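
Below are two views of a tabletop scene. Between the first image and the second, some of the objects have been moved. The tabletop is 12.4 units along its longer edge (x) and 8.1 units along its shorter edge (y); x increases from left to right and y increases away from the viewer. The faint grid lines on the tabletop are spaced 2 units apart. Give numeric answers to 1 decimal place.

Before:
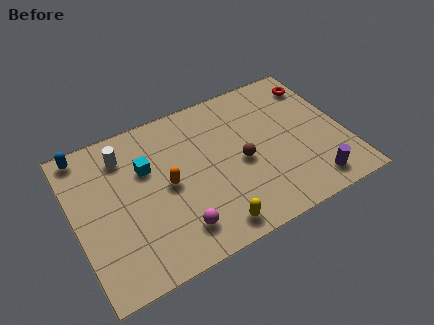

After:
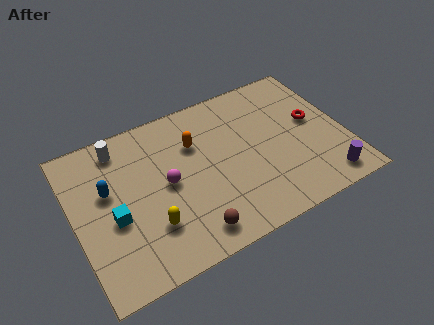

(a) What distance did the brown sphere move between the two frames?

3.7

From (7.6, 3.7) to (4.9, 1.2), the brown sphere covered √(2.7² + 2.5²) ≈ 3.7 units.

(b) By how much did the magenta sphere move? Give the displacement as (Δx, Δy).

(-0.1, 2.5)

The magenta sphere started near (4.3, 1.6) and ended near (4.2, 4.1).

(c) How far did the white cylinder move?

0.5

The white cylinder moved from about (2.5, 6.4) to (2.4, 6.9), a distance of √(0.1² + 0.5²) ≈ 0.5.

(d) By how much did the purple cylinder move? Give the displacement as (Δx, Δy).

(0.6, -0.1)

The purple cylinder started near (10.5, 1.2) and ended near (11.1, 1.1).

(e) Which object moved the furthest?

the brown sphere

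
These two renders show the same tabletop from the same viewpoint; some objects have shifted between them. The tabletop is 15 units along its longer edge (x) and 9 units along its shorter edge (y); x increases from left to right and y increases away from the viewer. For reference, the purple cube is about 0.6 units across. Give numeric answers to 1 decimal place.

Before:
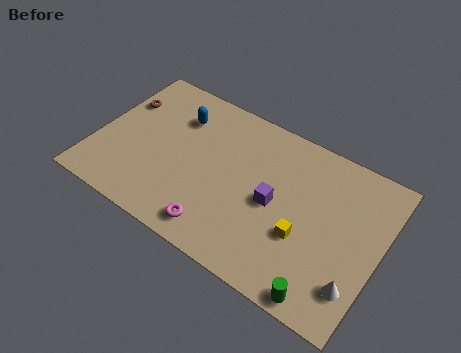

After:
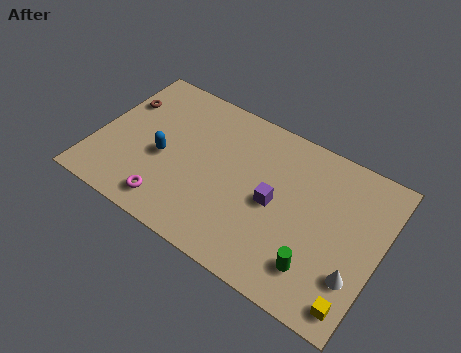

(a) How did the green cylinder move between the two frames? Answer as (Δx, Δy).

(-0.6, 1.2)

From the two frames, the green cylinder sits at roughly (12.7, 0.8) before and (12.1, 2.0) after.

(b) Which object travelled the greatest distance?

the yellow cube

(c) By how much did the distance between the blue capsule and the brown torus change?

+0.5

They were about 3.0 units apart before and 3.5 after — 0.5 units further apart.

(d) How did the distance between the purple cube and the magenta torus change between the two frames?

+2.0

They were about 3.9 units apart before and 5.9 after — 2.0 units further apart.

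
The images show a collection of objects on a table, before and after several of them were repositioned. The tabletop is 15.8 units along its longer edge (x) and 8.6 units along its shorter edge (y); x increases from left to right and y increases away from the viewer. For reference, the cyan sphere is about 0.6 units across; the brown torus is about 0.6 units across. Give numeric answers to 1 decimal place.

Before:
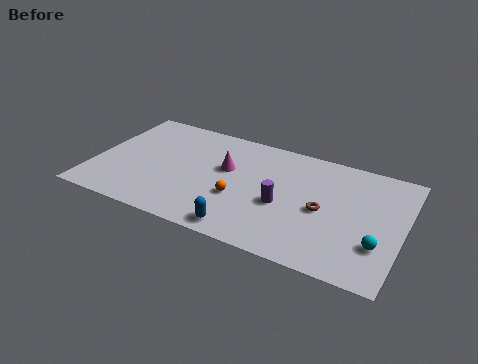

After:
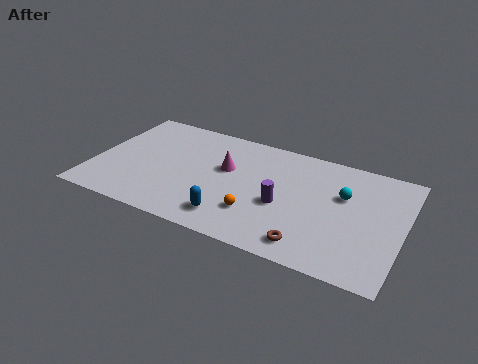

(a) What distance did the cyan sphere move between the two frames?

3.5

The cyan sphere moved from about (14.7, 2.6) to (12.7, 5.5), a distance of √(2.0² + 2.9²) ≈ 3.5.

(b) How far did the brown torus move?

2.7

The brown torus moved from about (11.8, 4.0) to (11.4, 1.3), a distance of √(0.4² + 2.7²) ≈ 2.7.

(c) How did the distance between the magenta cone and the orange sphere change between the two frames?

+1.2

The distance was about 2.2 in the first image and 3.4 in the second, so they moved 1.2 units further apart.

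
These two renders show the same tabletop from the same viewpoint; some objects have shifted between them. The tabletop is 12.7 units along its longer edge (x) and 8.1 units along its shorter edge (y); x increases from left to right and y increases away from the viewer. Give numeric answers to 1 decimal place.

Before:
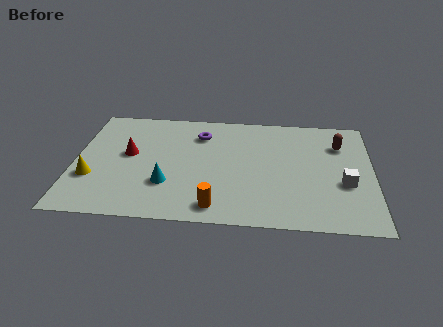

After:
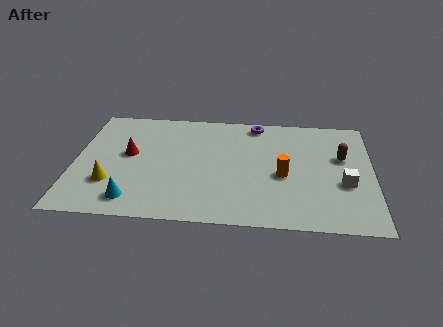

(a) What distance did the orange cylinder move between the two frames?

3.7

The orange cylinder was near (6.1, 1.1) before and (8.9, 3.5) after, so it travelled √(2.8² + 2.4²) ≈ 3.7 units.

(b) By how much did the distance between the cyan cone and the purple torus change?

+3.9

Before: roughly 3.9 units apart; after: 7.8. That's 3.9 units further apart.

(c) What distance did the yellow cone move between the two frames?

0.9

The yellow cone moved from about (0.8, 2.7) to (1.6, 2.4), a distance of √(0.8² + 0.3²) ≈ 0.9.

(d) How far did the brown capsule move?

0.9

From (11.3, 5.9) to (11.4, 5.0), the brown capsule covered √(0.1² + 0.9²) ≈ 0.9 units.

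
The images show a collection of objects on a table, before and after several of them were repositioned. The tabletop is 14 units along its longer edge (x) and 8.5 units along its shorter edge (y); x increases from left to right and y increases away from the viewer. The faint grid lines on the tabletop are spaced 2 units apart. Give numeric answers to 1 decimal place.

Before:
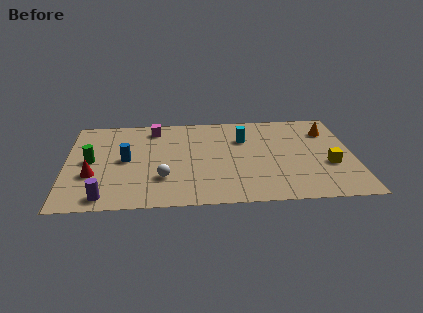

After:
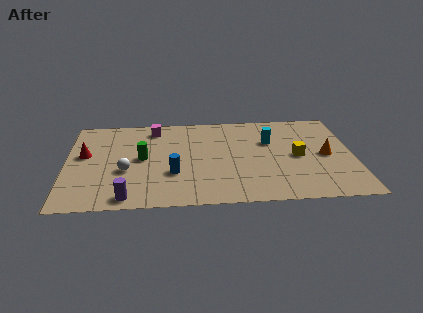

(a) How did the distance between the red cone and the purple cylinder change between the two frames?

+2.4

They were about 2.1 units apart before and 4.5 after — 2.4 units further apart.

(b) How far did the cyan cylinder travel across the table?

1.3

The cyan cylinder was near (8.7, 5.9) before and (10.0, 5.6) after, so it travelled √(1.3² + 0.3²) ≈ 1.3 units.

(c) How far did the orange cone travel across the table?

2.3

The orange cone moved from about (12.9, 6.4) to (12.7, 4.1), a distance of √(0.2² + 2.3²) ≈ 2.3.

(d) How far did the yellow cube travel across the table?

1.7

From (12.8, 3.2) to (11.3, 4.1), the yellow cube covered √(1.5² + 0.9²) ≈ 1.7 units.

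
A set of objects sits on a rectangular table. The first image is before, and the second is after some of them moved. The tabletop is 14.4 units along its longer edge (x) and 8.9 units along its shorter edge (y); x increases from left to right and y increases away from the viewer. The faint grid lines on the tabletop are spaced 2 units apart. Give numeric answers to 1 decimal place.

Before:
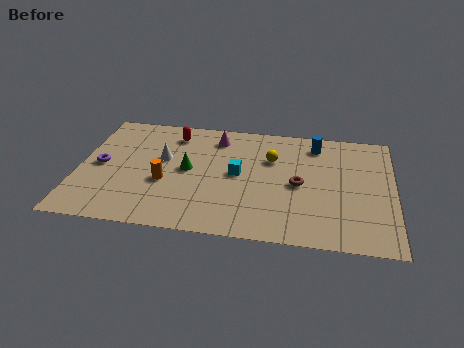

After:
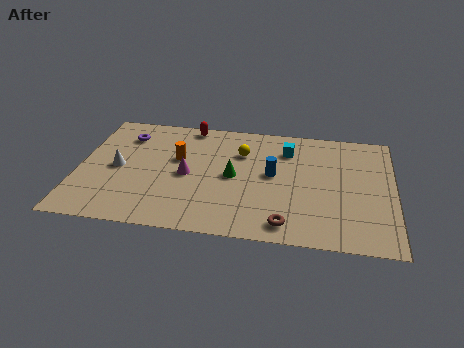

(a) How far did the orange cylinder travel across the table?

2.0

From (4.0, 3.5) to (4.5, 5.4), the orange cylinder covered √(0.5² + 1.9²) ≈ 2.0 units.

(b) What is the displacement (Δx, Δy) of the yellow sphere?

(-1.4, 0.3)

The yellow sphere was at about (8.8, 6.0) and moved to about (7.4, 6.3).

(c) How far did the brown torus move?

3.0

The brown torus was near (10.1, 4.2) before and (9.6, 1.2) after, so it travelled √(0.5² + 3.0²) ≈ 3.0 units.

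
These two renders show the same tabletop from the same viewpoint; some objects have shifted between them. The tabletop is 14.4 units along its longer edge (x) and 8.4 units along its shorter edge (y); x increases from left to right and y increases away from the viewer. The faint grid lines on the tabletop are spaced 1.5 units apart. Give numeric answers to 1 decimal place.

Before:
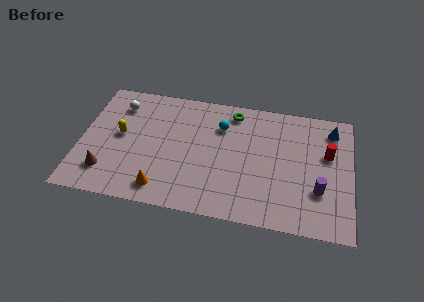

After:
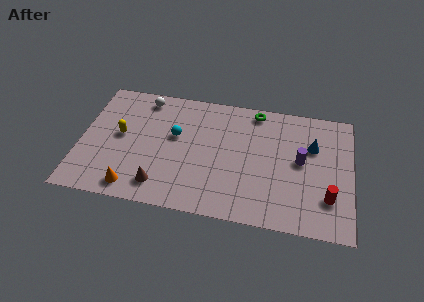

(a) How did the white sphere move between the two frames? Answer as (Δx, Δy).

(1.3, 0.7)

From the two frames, the white sphere sits at roughly (1.9, 6.6) before and (3.2, 7.3) after.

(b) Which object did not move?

the yellow capsule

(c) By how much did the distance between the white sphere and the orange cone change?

+0.3

The distance was about 5.9 in the first image and 6.2 in the second, so they moved 0.3 units further apart.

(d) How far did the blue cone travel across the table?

1.6

The blue cone moved from about (13.3, 6.9) to (12.3, 5.6), a distance of √(1.0² + 1.3²) ≈ 1.6.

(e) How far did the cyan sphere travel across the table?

2.6

From (7.4, 6.1) to (5.0, 5.0), the cyan sphere covered √(2.4² + 1.1²) ≈ 2.6 units.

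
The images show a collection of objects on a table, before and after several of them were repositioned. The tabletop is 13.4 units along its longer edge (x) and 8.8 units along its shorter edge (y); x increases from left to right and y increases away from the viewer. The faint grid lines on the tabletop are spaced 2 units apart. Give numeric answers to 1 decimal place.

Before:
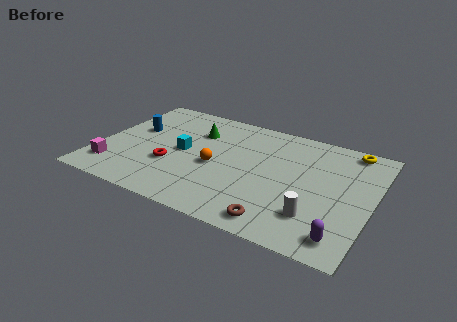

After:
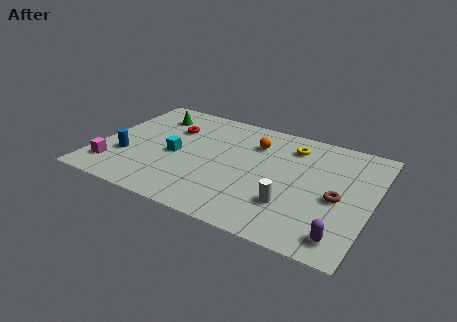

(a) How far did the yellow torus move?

2.9

From (12.0, 7.9) to (9.2, 7.0), the yellow torus covered √(2.8² + 0.9²) ≈ 2.9 units.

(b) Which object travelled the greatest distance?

the brown torus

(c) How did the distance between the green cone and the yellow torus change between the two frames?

-0.7

Before: roughly 7.7 units apart; after: 7.0. That's 0.7 units closer together.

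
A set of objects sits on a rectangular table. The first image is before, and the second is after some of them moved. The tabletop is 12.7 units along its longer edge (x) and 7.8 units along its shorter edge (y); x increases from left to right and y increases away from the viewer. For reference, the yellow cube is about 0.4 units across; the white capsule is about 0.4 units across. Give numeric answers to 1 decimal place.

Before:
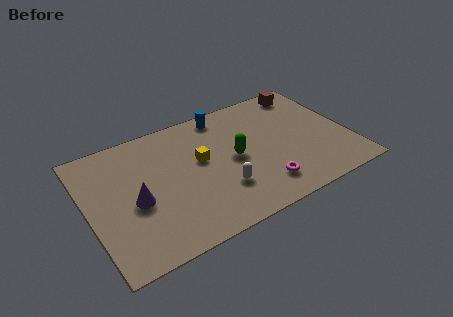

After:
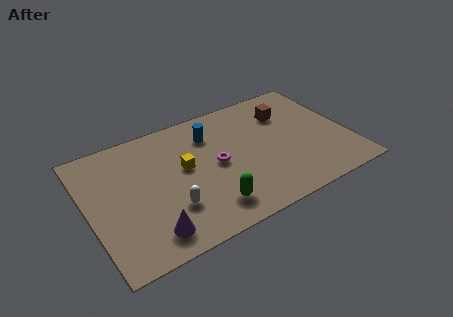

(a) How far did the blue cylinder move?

1.3

The blue cylinder was near (7.0, 6.9) before and (6.2, 5.9) after, so it travelled √(0.8² + 1.0²) ≈ 1.3 units.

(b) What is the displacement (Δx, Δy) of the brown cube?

(-1.2, -1.1)

The brown cube started near (11.2, 6.8) and ended near (10.0, 5.7).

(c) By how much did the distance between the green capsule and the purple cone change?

-2.0

The distance was about 4.9 in the first image and 2.9 in the second, so they moved 2.0 units closer together.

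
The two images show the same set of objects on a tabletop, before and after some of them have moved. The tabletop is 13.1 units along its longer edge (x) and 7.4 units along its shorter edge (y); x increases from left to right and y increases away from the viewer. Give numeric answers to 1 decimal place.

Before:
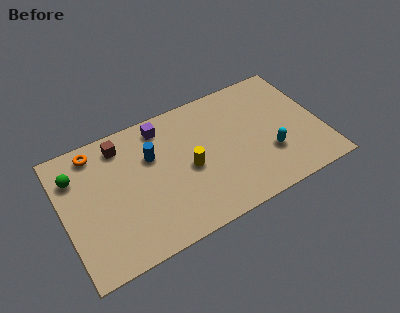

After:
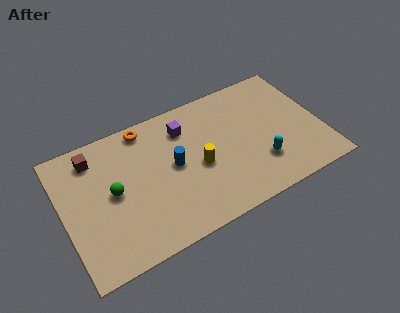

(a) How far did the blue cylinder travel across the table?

1.4

The blue cylinder was near (4.6, 4.9) before and (5.6, 3.9) after, so it travelled √(1.0² + 1.0²) ≈ 1.4 units.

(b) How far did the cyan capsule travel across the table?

0.6

From (10.3, 2.4) to (9.8, 2.1), the cyan capsule covered √(0.5² + 0.3²) ≈ 0.6 units.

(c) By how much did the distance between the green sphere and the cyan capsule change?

-2.5

Before: roughly 10.0 units apart; after: 7.5. That's 2.5 units closer together.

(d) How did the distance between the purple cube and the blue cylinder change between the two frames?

+0.4

The distance was about 1.6 in the first image and 2.0 in the second, so they moved 0.4 units further apart.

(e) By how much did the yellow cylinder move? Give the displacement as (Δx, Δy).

(0.5, -0.1)

From the two frames, the yellow cylinder sits at roughly (6.3, 3.4) before and (6.8, 3.3) after.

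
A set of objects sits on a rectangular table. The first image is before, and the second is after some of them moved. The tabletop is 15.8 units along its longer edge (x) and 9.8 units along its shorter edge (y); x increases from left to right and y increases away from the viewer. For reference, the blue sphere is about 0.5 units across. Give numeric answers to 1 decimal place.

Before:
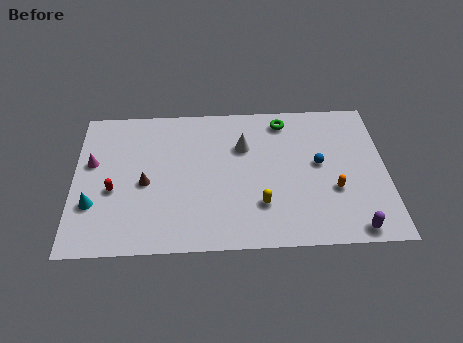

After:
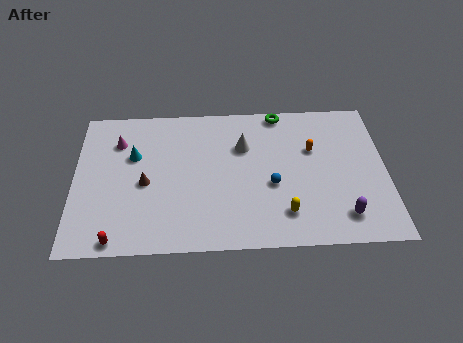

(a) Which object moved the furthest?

the cyan cone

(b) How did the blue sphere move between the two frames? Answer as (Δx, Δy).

(-2.4, -1.3)

From the two frames, the blue sphere sits at roughly (12.4, 5.3) before and (10.0, 4.0) after.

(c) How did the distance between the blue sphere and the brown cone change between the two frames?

-2.4

The distance was about 8.8 in the first image and 6.4 in the second, so they moved 2.4 units closer together.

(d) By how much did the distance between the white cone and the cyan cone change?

-2.8

Before: roughly 8.4 units apart; after: 5.6. That's 2.8 units closer together.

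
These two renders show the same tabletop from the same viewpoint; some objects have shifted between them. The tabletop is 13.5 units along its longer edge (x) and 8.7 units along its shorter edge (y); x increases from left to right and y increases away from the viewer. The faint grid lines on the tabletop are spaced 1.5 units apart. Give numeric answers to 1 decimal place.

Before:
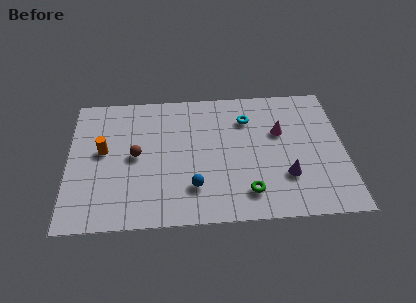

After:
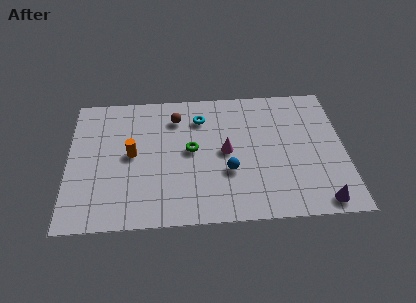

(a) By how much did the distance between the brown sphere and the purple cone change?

+1.6

Before: roughly 7.5 units apart; after: 9.1. That's 1.6 units further apart.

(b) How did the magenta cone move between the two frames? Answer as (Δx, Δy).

(-2.7, -1.1)

From the two frames, the magenta cone sits at roughly (10.4, 5.5) before and (7.7, 4.4) after.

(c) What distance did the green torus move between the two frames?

4.0

The green torus moved from about (8.7, 1.7) to (6.0, 4.6), a distance of √(2.7² + 2.9²) ≈ 4.0.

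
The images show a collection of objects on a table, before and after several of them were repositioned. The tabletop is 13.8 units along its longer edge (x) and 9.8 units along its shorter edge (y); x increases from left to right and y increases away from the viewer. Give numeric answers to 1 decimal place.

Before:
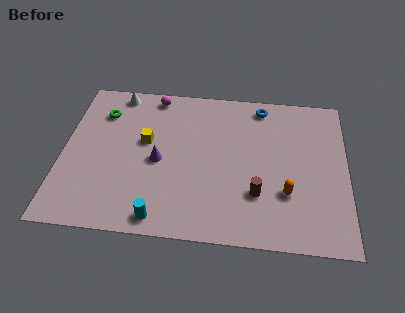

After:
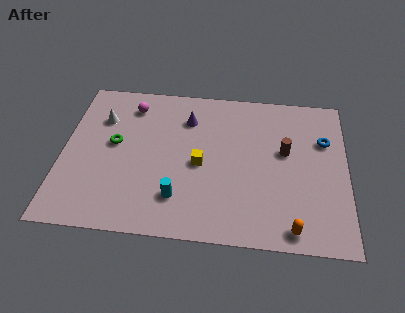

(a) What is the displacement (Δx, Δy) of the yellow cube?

(2.7, -1.2)

From the two frames, the yellow cube sits at roughly (4.0, 5.7) before and (6.7, 4.5) after.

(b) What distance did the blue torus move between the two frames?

3.7

From (9.6, 8.6) to (12.7, 6.6), the blue torus covered √(3.1² + 2.0²) ≈ 3.7 units.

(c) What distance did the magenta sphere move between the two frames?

1.4

The magenta sphere was near (4.3, 8.8) before and (3.2, 8.0) after, so it travelled √(1.1² + 0.8²) ≈ 1.4 units.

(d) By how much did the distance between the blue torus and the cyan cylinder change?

-0.7

Before: roughly 8.9 units apart; after: 8.2. That's 0.7 units closer together.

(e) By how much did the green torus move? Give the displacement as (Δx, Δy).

(0.7, -2.0)

The green torus was at about (1.8, 7.4) and moved to about (2.5, 5.4).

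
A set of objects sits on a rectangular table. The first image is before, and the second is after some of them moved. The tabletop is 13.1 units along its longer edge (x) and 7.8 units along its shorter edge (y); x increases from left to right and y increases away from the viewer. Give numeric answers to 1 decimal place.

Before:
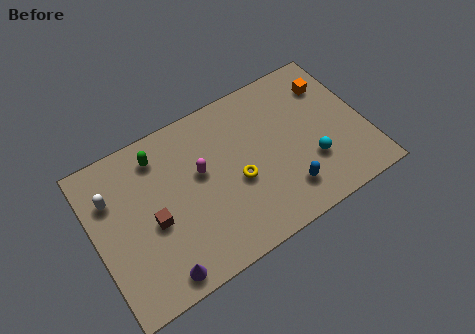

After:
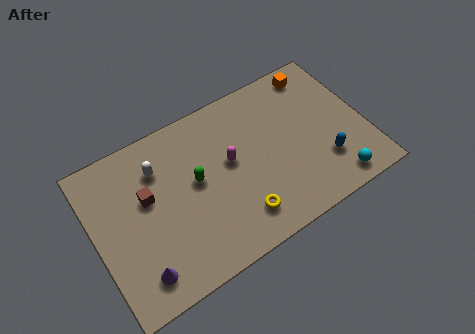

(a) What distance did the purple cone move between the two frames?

1.0

The purple cone moved from about (2.6, 0.9) to (1.7, 1.4), a distance of √(0.9² + 0.5²) ≈ 1.0.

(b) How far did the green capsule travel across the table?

2.6

The green capsule moved from about (3.4, 6.4) to (4.9, 4.3), a distance of √(1.5² + 2.1²) ≈ 2.6.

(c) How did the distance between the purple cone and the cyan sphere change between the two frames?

+1.6

They were about 7.9 units apart before and 9.5 after — 1.6 units further apart.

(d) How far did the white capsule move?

2.3

The white capsule was near (1.0, 5.5) before and (3.3, 5.8) after, so it travelled √(2.3² + 0.3²) ≈ 2.3 units.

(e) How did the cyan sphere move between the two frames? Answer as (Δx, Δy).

(0.9, -1.5)

The cyan sphere started near (10.3, 2.5) and ended near (11.2, 1.0).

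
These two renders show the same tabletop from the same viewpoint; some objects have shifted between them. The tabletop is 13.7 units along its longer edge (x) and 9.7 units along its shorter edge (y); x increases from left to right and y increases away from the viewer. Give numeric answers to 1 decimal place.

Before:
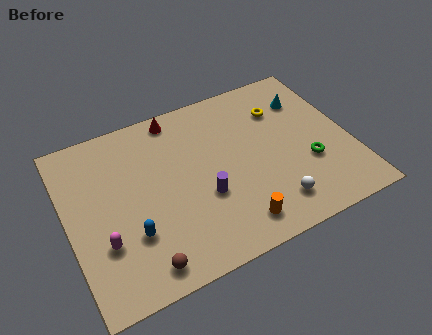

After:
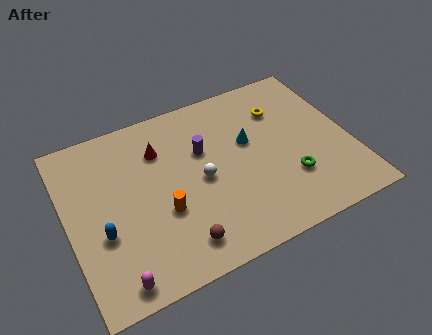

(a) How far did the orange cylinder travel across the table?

3.8

The orange cylinder was near (7.6, 1.5) before and (4.4, 3.6) after, so it travelled √(3.2² + 2.1²) ≈ 3.8 units.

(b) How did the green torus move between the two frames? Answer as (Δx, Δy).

(-1.0, -0.5)

The green torus was at about (11.5, 3.4) and moved to about (10.5, 2.9).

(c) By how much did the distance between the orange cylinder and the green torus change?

+1.8

Before: roughly 4.3 units apart; after: 6.1. That's 1.8 units further apart.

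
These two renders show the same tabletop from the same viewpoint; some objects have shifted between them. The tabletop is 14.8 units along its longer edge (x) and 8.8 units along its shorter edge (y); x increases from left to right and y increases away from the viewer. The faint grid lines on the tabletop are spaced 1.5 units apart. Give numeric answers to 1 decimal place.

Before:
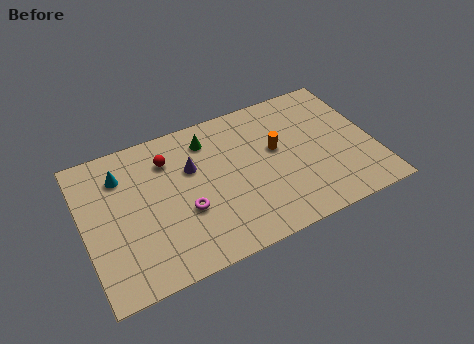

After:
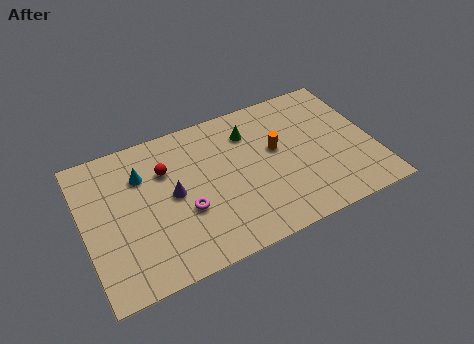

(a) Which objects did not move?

the magenta torus and the orange cylinder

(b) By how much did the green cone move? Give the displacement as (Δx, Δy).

(2.1, -0.4)

The green cone was at about (6.6, 7.1) and moved to about (8.7, 6.7).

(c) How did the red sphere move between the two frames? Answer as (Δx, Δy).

(-0.2, -0.6)

The red sphere was at about (4.5, 6.7) and moved to about (4.3, 6.1).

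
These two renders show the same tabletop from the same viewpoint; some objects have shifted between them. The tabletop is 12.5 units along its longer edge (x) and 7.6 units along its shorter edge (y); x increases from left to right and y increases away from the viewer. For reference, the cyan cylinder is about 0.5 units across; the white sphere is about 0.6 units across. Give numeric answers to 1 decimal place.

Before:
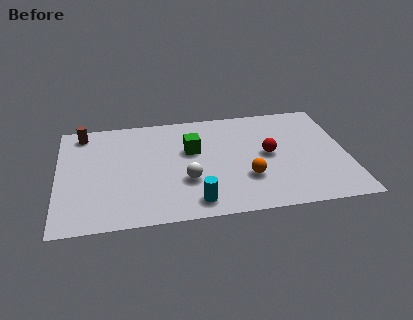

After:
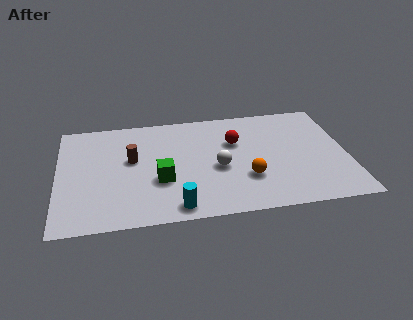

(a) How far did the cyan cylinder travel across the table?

0.8

The cyan cylinder moved from about (5.8, 1.1) to (5.0, 0.9), a distance of √(0.8² + 0.2²) ≈ 0.8.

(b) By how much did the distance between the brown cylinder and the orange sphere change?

-2.9

The distance was about 8.2 in the first image and 5.3 in the second, so they moved 2.9 units closer together.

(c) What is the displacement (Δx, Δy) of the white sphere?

(1.4, 0.7)

The white sphere was at about (5.5, 2.6) and moved to about (6.9, 3.3).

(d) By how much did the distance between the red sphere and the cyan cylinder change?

+0.6

Before: roughly 4.3 units apart; after: 4.9. That's 0.6 units further apart.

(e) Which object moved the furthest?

the brown cylinder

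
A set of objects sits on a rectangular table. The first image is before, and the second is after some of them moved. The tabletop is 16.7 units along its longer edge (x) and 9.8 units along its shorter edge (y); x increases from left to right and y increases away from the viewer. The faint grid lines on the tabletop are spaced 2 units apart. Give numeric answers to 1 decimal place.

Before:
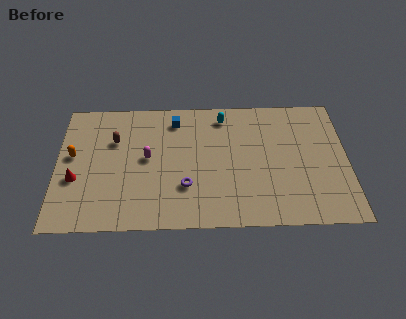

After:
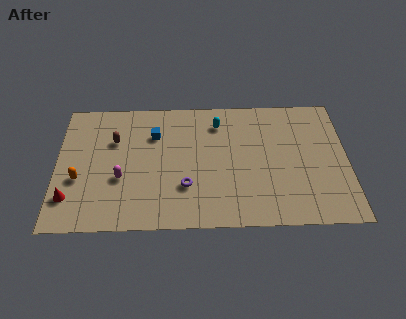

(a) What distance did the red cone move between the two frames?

1.4

From (1.1, 3.7) to (0.8, 2.3), the red cone covered √(0.3² + 1.4²) ≈ 1.4 units.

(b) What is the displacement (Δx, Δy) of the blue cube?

(-1.2, -1.1)

The blue cube started near (6.8, 8.1) and ended near (5.6, 7.0).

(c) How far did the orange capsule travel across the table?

1.8

The orange capsule was near (0.9, 5.5) before and (1.3, 3.7) after, so it travelled √(0.4² + 1.8²) ≈ 1.8 units.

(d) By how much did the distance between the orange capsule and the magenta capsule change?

-1.9

Before: roughly 4.3 units apart; after: 2.4. That's 1.9 units closer together.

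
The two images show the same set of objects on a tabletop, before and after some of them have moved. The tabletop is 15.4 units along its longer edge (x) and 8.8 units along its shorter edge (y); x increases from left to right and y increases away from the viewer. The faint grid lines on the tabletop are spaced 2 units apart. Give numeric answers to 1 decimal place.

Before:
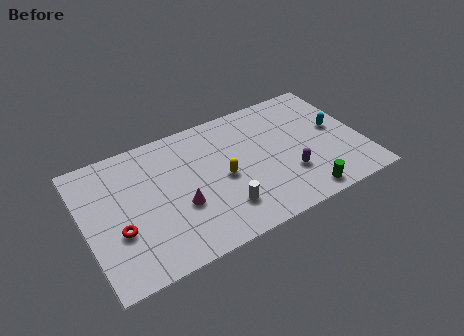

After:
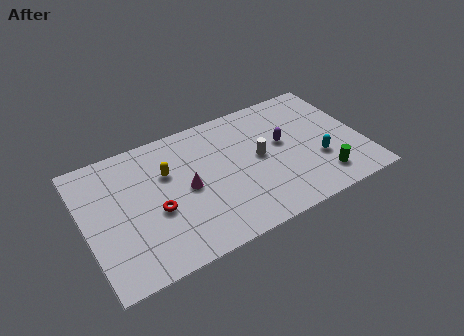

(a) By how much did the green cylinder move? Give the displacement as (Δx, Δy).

(1.2, 0.7)

From the two frames, the green cylinder sits at roughly (11.6, 1.0) before and (12.8, 1.7) after.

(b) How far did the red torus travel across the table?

2.1

The red torus moved from about (1.7, 3.2) to (3.8, 3.6), a distance of √(2.1² + 0.4²) ≈ 2.1.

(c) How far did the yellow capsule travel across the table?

3.4

The yellow capsule moved from about (7.6, 4.1) to (4.7, 5.8), a distance of √(2.9² + 1.7²) ≈ 3.4.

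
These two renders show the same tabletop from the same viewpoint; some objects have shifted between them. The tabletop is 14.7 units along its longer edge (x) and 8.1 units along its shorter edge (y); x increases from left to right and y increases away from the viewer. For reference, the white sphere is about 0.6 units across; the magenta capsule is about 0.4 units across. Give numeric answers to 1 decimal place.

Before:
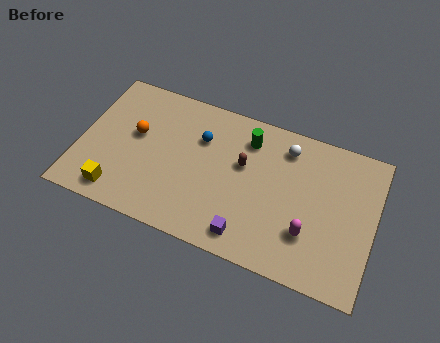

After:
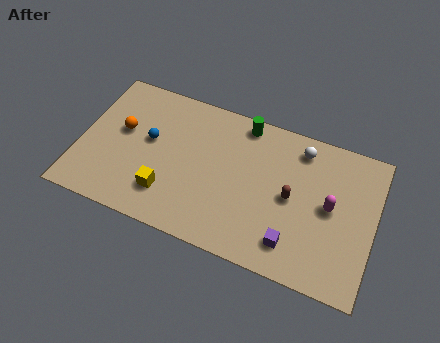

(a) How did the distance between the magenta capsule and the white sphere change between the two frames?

-1.4

They were about 4.5 units apart before and 3.1 after — 1.4 units closer together.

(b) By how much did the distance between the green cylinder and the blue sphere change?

+2.8

Before: roughly 2.4 units apart; after: 5.2. That's 2.8 units further apart.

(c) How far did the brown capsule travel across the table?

2.7

The brown capsule was near (8.1, 4.9) before and (10.6, 4.0) after, so it travelled √(2.5² + 0.9²) ≈ 2.7 units.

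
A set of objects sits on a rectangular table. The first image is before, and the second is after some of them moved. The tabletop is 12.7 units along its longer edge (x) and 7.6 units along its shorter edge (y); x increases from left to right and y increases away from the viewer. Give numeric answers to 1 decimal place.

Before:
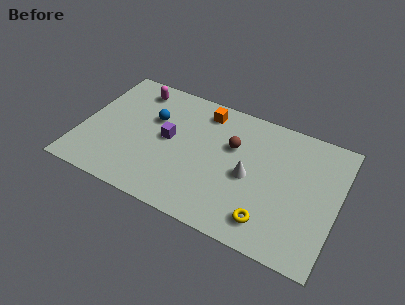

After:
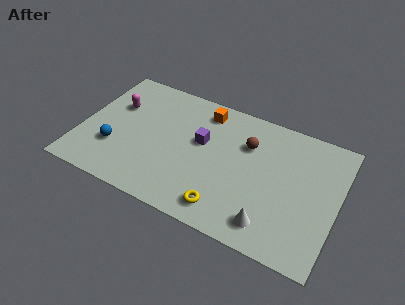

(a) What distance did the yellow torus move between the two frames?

2.1

The yellow torus moved from about (9.6, 1.4) to (7.5, 1.2), a distance of √(2.1² + 0.2²) ≈ 2.1.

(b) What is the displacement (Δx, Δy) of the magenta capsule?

(-0.8, -1.4)

From the two frames, the magenta capsule sits at roughly (2.3, 6.4) before and (1.5, 5.0) after.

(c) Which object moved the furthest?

the blue sphere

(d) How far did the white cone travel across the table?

2.6

From (8.4, 3.5) to (9.7, 1.3), the white cone covered √(1.3² + 2.2²) ≈ 2.6 units.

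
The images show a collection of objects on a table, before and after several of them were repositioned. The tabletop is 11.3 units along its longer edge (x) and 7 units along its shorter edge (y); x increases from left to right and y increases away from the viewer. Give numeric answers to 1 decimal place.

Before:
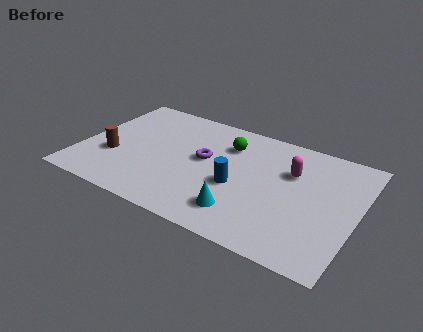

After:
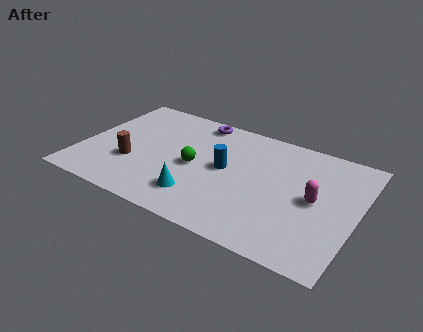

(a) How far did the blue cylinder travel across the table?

1.0

The blue cylinder was near (6.5, 2.9) before and (5.9, 3.7) after, so it travelled √(0.6² + 0.8²) ≈ 1.0 units.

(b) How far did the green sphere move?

2.2

From (5.8, 5.2) to (4.7, 3.3), the green sphere covered √(1.1² + 1.9²) ≈ 2.2 units.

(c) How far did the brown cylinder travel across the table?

0.8

The brown cylinder moved from about (1.4, 2.5) to (2.2, 2.4), a distance of √(0.8² + 0.1²) ≈ 0.8.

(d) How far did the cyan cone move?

1.8

The cyan cone moved from about (6.9, 1.5) to (5.1, 1.6), a distance of √(1.8² + 0.1²) ≈ 1.8.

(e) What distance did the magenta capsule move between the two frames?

1.6

The magenta capsule was near (8.5, 4.7) before and (9.6, 3.5) after, so it travelled √(1.1² + 1.2²) ≈ 1.6 units.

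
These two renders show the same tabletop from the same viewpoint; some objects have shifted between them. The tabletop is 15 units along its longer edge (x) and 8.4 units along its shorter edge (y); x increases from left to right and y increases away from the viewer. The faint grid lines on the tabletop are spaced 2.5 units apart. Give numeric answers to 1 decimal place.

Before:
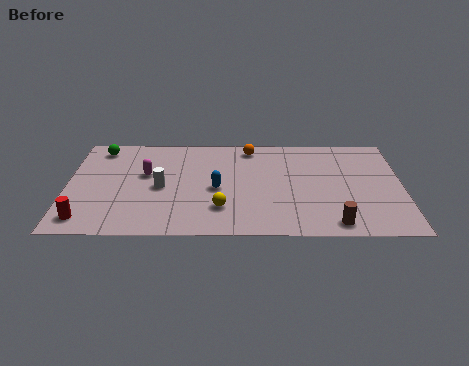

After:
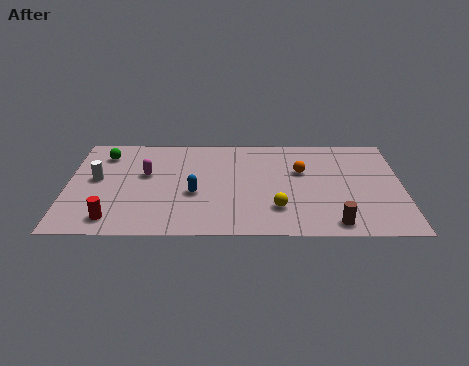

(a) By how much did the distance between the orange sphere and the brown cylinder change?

-2.8

The distance was about 7.3 in the first image and 4.5 in the second, so they moved 2.8 units closer together.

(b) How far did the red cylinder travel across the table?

1.2

From (0.9, 1.3) to (2.1, 1.3), the red cylinder covered √(1.2² + 0.0²) ≈ 1.2 units.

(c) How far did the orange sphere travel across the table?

3.0

The orange sphere was near (8.2, 7.3) before and (10.5, 5.3) after, so it travelled √(2.3² + 2.0²) ≈ 3.0 units.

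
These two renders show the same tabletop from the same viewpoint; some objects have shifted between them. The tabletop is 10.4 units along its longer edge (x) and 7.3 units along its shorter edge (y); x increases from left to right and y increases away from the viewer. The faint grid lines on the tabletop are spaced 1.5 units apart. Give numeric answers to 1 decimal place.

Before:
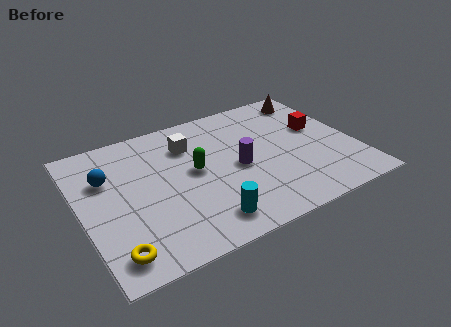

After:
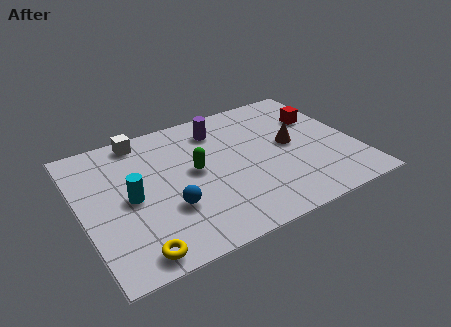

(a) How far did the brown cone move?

2.7

The brown cone was near (9.3, 6.2) before and (8.0, 3.8) after, so it travelled √(1.3² + 2.4²) ≈ 2.7 units.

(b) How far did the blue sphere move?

3.2

The blue sphere was near (1.1, 4.9) before and (3.1, 2.4) after, so it travelled √(2.0² + 2.5²) ≈ 3.2 units.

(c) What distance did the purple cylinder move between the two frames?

2.4

The purple cylinder was near (5.9, 3.4) before and (5.5, 5.8) after, so it travelled √(0.4² + 2.4²) ≈ 2.4 units.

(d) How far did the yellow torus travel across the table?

0.8

From (0.9, 1.1) to (1.6, 0.8), the yellow torus covered √(0.7² + 0.3²) ≈ 0.8 units.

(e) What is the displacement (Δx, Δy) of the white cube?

(-1.7, 1.1)

From the two frames, the white cube sits at roughly (4.3, 5.4) before and (2.6, 6.5) after.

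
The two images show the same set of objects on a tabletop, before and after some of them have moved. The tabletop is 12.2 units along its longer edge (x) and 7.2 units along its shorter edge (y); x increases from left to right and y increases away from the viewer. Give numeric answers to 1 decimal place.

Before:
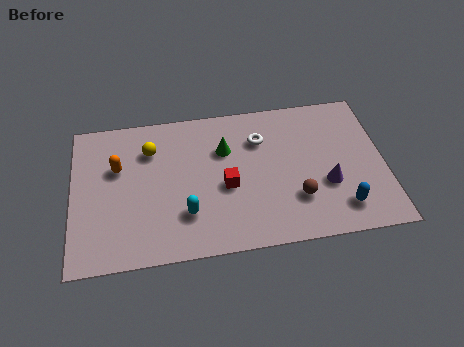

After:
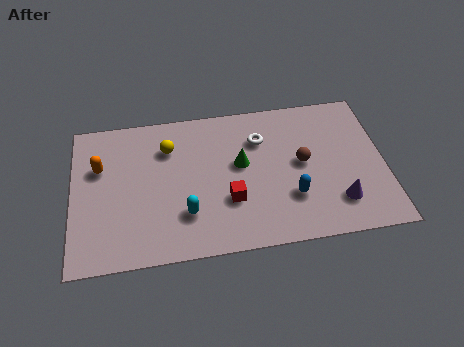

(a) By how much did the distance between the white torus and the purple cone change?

+0.9

They were about 3.6 units apart before and 4.5 after — 0.9 units further apart.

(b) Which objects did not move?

the white torus and the cyan capsule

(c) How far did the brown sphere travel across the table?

1.7

From (8.7, 2.1) to (9.0, 3.8), the brown sphere covered √(0.3² + 1.7²) ≈ 1.7 units.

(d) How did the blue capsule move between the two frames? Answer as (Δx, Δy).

(-1.9, 0.8)

The blue capsule started near (10.4, 1.4) and ended near (8.5, 2.2).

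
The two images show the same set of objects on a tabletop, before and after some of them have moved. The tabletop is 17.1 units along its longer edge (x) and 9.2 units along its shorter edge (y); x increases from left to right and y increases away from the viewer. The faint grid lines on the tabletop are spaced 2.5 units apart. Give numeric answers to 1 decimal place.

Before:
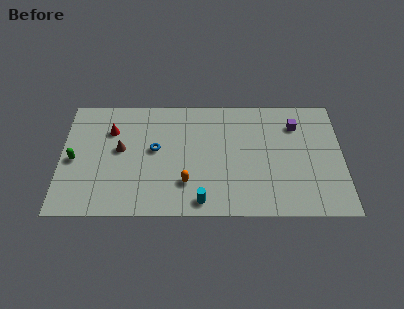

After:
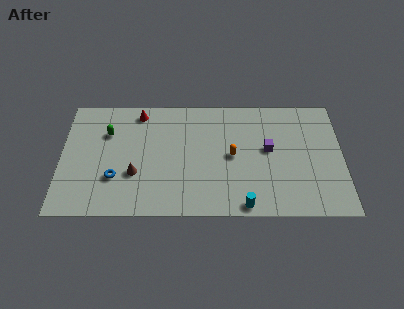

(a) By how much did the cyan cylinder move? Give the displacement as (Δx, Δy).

(2.6, -0.3)

The cyan cylinder was at about (8.5, 1.1) and moved to about (11.1, 0.8).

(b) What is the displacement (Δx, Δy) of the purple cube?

(-1.7, -1.9)

The purple cube was at about (14.3, 7.0) and moved to about (12.6, 5.1).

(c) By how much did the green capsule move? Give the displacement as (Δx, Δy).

(2.0, 2.1)

The green capsule started near (0.8, 4.3) and ended near (2.8, 6.4).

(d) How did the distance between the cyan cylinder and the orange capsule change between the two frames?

+2.2

They were about 1.7 units apart before and 3.9 after — 2.2 units further apart.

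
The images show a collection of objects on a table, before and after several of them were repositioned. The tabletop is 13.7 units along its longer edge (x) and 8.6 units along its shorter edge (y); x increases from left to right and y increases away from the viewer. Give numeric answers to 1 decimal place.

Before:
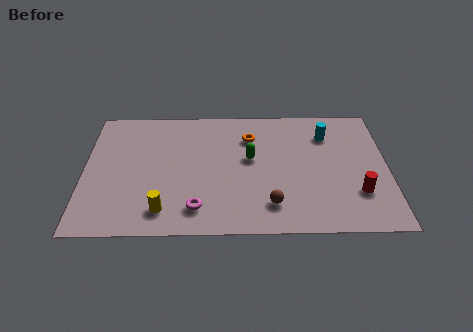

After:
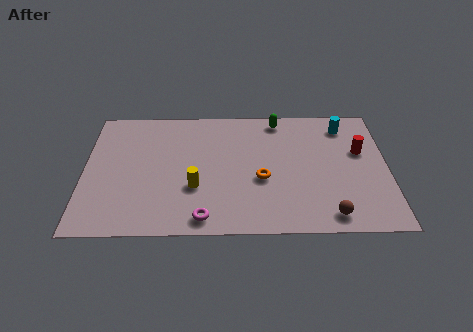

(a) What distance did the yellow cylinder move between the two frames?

2.1

The yellow cylinder was near (3.6, 1.5) before and (5.0, 3.0) after, so it travelled √(1.4² + 1.5²) ≈ 2.1 units.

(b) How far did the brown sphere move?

2.7

The brown sphere was near (8.4, 1.8) before and (11.0, 1.1) after, so it travelled √(2.6² + 0.7²) ≈ 2.7 units.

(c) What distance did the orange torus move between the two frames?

2.9

The orange torus moved from about (7.5, 6.4) to (8.0, 3.5), a distance of √(0.5² + 2.9²) ≈ 2.9.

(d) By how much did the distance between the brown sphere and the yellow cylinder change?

+1.5

Before: roughly 4.8 units apart; after: 6.3. That's 1.5 units further apart.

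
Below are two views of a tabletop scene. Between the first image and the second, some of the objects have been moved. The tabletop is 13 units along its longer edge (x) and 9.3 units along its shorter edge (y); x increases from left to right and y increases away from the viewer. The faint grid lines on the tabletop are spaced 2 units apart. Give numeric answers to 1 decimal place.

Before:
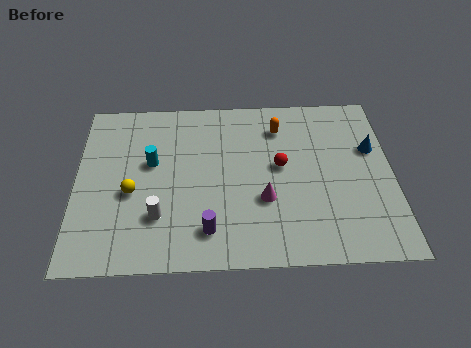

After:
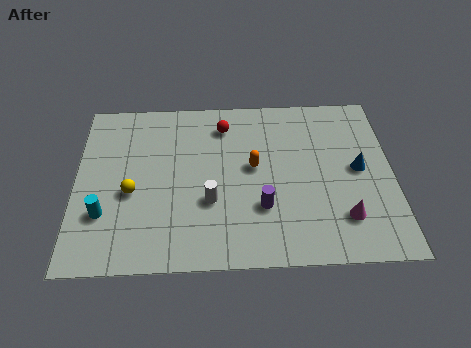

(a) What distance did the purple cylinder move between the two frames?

2.5

The purple cylinder was near (5.4, 1.8) before and (7.6, 2.9) after, so it travelled √(2.2² + 1.1²) ≈ 2.5 units.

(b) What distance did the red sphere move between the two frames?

3.3

The red sphere was near (8.4, 5.1) before and (6.1, 7.5) after, so it travelled √(2.3² + 2.4²) ≈ 3.3 units.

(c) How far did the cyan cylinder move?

3.3

The cyan cylinder was near (3.1, 5.5) before and (1.2, 2.8) after, so it travelled √(1.9² + 2.7²) ≈ 3.3 units.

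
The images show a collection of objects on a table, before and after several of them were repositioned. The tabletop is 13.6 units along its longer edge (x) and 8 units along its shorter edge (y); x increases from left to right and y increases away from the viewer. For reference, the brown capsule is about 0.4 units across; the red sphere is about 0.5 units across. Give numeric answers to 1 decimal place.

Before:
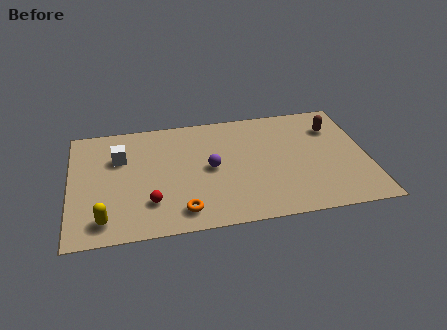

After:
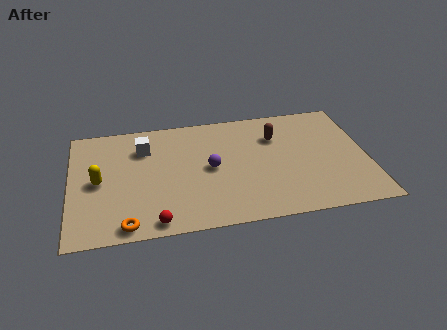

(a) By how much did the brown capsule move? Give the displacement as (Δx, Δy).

(-2.7, -0.2)

From the two frames, the brown capsule sits at roughly (12.2, 5.9) before and (9.5, 5.7) after.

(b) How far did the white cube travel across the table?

1.2

The white cube moved from about (2.3, 5.4) to (3.4, 5.9), a distance of √(1.1² + 0.5²) ≈ 1.2.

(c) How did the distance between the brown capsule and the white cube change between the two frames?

-3.8

They were about 9.9 units apart before and 6.1 after — 3.8 units closer together.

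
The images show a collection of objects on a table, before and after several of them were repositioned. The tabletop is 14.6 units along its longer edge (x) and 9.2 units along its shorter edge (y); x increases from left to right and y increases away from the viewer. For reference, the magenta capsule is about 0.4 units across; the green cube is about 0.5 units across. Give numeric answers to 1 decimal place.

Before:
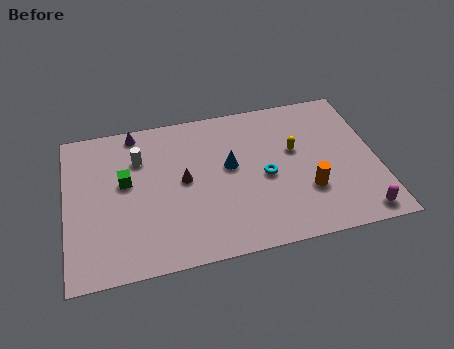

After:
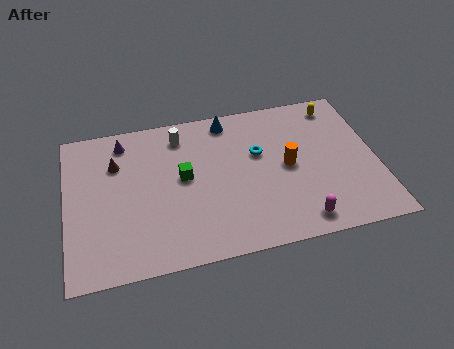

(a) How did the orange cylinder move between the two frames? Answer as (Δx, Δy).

(-0.8, 1.7)

The orange cylinder was at about (11.2, 2.9) and moved to about (10.4, 4.6).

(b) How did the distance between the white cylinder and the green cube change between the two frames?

+1.1

Before: roughly 1.5 units apart; after: 2.6. That's 1.1 units further apart.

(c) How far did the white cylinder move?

2.2

The white cylinder moved from about (3.5, 6.6) to (5.5, 7.6), a distance of √(2.0² + 1.0²) ≈ 2.2.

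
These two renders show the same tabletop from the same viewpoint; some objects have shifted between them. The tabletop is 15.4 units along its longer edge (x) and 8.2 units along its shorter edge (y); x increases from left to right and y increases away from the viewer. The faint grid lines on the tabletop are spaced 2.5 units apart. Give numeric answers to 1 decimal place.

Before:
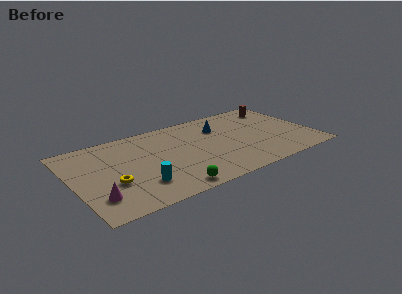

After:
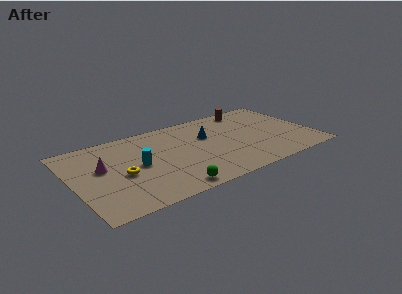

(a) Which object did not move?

the green sphere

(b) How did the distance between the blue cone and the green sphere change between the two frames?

-1.0

Before: roughly 6.4 units apart; after: 5.4. That's 1.0 units closer together.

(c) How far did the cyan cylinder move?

2.0

From (3.9, 2.1) to (4.1, 4.1), the cyan cylinder covered √(0.2² + 2.0²) ≈ 2.0 units.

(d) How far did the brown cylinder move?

2.0

The brown cylinder moved from about (13.8, 6.7) to (11.9, 7.2), a distance of √(1.9² + 0.5²) ≈ 2.0.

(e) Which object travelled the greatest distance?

the magenta cone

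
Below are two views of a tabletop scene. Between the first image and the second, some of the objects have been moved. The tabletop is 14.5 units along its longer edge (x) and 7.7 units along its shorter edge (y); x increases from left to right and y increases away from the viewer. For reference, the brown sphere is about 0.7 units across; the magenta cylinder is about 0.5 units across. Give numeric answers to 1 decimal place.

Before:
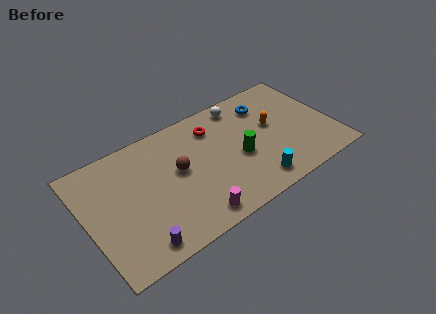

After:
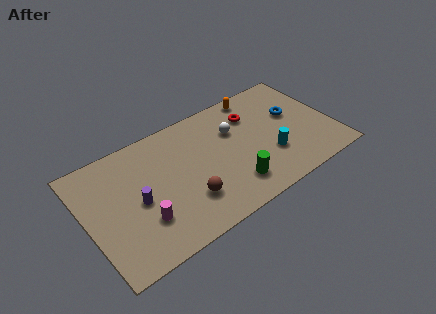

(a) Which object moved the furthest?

the magenta cylinder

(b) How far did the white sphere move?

1.7

The white sphere was near (9.6, 6.7) before and (8.9, 5.2) after, so it travelled √(0.7² + 1.5²) ≈ 1.7 units.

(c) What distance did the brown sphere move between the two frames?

2.1

From (5.4, 4.3) to (5.6, 2.2), the brown sphere covered √(0.2² + 2.1²) ≈ 2.1 units.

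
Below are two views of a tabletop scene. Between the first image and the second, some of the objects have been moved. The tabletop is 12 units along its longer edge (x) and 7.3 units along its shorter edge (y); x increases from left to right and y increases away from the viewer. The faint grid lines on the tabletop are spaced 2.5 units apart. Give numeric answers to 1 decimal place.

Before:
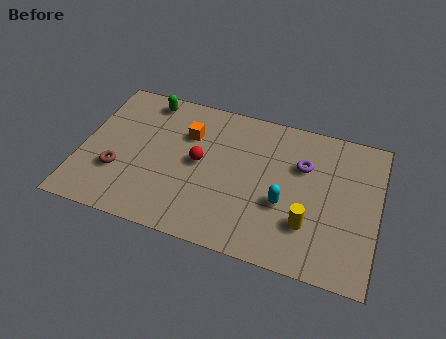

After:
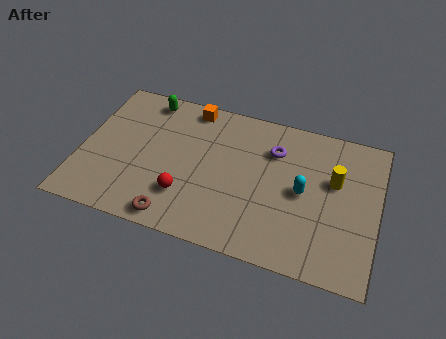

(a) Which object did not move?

the green capsule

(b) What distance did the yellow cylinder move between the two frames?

2.6

The yellow cylinder was near (9.3, 2.1) before and (10.2, 4.5) after, so it travelled √(0.9² + 2.4²) ≈ 2.6 units.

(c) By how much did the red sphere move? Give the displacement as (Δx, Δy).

(-0.4, -1.8)

The red sphere started near (4.8, 3.8) and ended near (4.4, 2.0).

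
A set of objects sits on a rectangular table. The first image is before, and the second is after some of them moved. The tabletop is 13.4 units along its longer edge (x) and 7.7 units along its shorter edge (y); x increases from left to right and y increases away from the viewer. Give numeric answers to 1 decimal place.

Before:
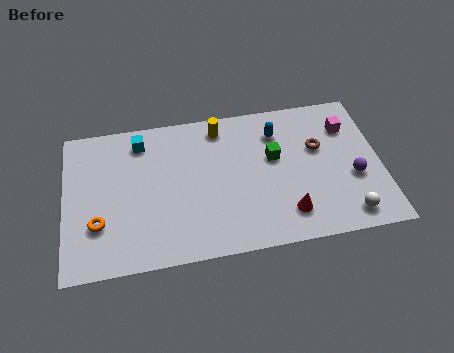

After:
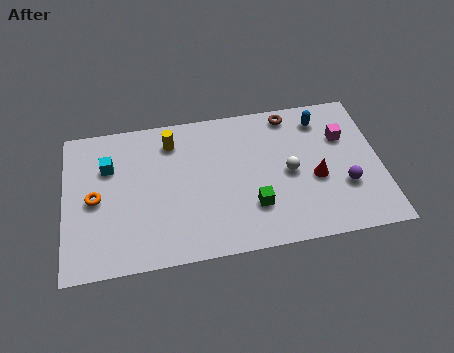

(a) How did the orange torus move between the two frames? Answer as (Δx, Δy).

(-0.1, 1.3)

From the two frames, the orange torus sits at roughly (1.4, 2.4) before and (1.3, 3.7) after.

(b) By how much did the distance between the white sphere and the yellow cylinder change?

-2.0

They were about 7.5 units apart before and 5.5 after — 2.0 units closer together.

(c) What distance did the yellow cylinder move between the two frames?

2.1

The yellow cylinder moved from about (6.7, 6.6) to (4.6, 6.2), a distance of √(2.1² + 0.4²) ≈ 2.1.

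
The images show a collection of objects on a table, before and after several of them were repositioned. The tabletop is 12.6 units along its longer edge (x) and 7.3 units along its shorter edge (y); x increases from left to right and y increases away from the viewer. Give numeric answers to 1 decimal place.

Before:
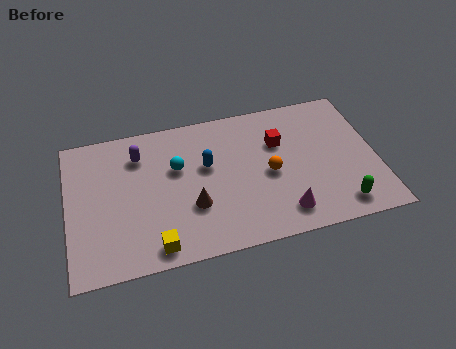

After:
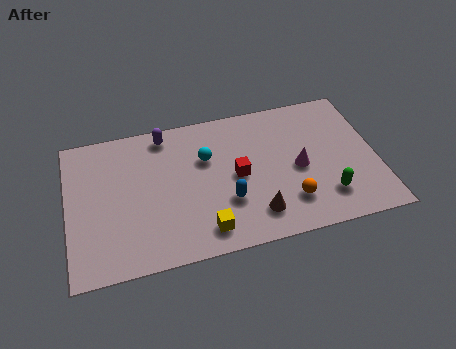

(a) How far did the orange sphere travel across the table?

1.7

The orange sphere moved from about (8.2, 3.4) to (8.9, 1.8), a distance of √(0.7² + 1.6²) ≈ 1.7.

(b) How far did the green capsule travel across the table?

0.8

From (10.9, 1.1) to (10.4, 1.7), the green capsule covered √(0.5² + 0.6²) ≈ 0.8 units.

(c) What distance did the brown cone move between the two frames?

2.7

The brown cone was near (5.0, 2.5) before and (7.5, 1.5) after, so it travelled √(2.5² + 1.0²) ≈ 2.7 units.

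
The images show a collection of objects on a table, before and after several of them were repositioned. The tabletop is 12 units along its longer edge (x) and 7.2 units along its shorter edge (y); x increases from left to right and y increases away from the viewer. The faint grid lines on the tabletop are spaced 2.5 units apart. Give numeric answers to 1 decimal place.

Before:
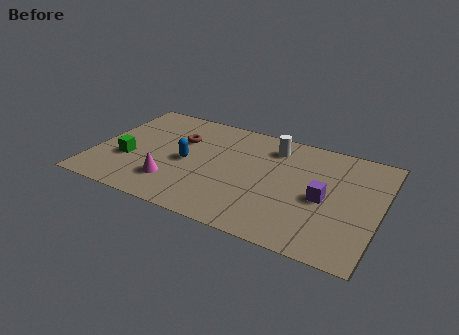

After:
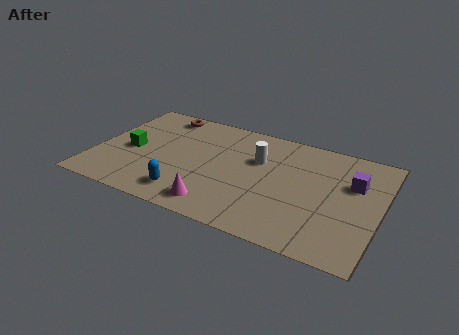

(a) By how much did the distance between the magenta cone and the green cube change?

+2.4

The distance was about 2.2 in the first image and 4.6 in the second, so they moved 2.4 units further apart.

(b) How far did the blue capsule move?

2.1

From (3.9, 3.4) to (4.2, 1.3), the blue capsule covered √(0.3² + 2.1²) ≈ 2.1 units.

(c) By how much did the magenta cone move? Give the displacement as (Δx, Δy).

(2.0, -0.7)

The magenta cone was at about (3.5, 1.8) and moved to about (5.5, 1.1).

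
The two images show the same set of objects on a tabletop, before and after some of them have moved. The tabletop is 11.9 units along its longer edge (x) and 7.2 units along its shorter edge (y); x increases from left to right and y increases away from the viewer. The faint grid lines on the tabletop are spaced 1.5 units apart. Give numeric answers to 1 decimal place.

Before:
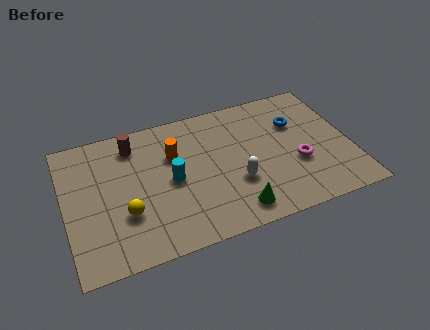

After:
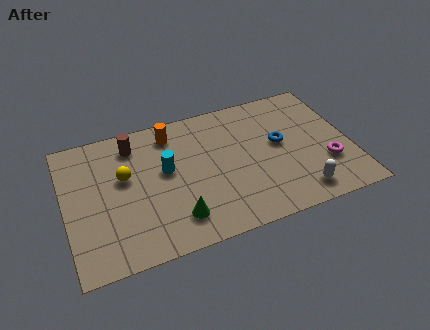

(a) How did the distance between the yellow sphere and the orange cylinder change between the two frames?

-0.6

Before: roughly 3.3 units apart; after: 2.7. That's 0.6 units closer together.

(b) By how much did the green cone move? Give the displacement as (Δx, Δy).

(-2.4, 0.4)

The green cone started near (6.8, 1.1) and ended near (4.4, 1.5).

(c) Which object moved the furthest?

the white capsule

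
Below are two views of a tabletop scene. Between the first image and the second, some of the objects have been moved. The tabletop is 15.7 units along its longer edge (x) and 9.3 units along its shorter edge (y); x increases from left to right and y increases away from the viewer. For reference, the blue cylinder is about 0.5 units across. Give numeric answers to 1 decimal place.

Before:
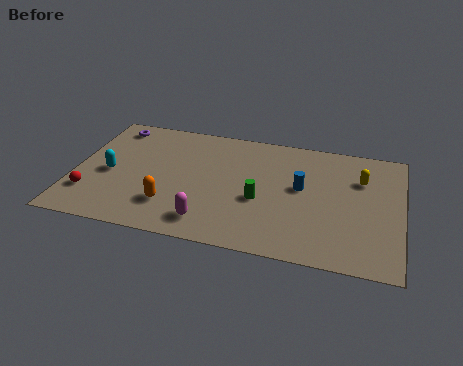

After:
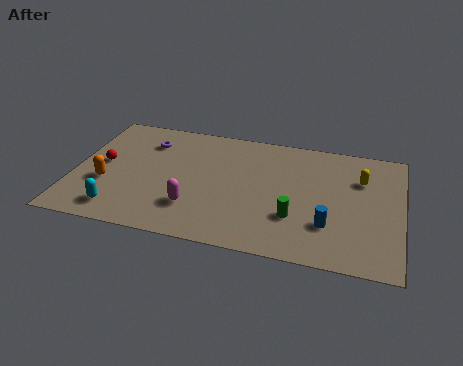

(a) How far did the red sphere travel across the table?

2.5

The red sphere was near (0.9, 2.4) before and (1.3, 4.9) after, so it travelled √(0.4² + 2.5²) ≈ 2.5 units.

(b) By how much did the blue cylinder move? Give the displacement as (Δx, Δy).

(1.4, -2.5)

From the two frames, the blue cylinder sits at roughly (10.9, 5.2) before and (12.3, 2.7) after.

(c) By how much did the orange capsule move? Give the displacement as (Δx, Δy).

(-3.2, 1.0)

The orange capsule was at about (4.8, 2.4) and moved to about (1.6, 3.4).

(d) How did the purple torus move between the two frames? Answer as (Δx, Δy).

(1.8, -0.9)

The purple torus started near (1.5, 8.0) and ended near (3.3, 7.1).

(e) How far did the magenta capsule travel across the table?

1.2

From (6.7, 1.6) to (5.9, 2.5), the magenta capsule covered √(0.8² + 0.9²) ≈ 1.2 units.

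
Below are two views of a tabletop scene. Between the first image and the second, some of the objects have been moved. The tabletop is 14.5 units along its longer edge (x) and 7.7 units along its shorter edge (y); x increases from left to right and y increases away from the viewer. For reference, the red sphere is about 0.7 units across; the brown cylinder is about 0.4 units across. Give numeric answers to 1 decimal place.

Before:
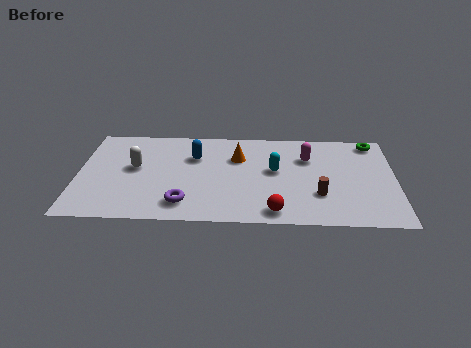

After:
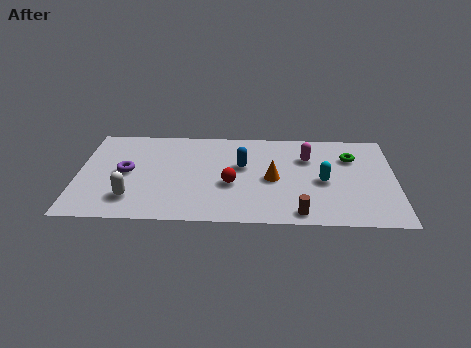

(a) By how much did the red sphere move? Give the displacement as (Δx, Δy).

(-2.0, 2.1)

The red sphere started near (9.0, 1.0) and ended near (7.0, 3.1).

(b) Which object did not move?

the magenta capsule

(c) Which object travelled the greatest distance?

the purple torus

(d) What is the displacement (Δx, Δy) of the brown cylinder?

(-0.9, -1.5)

The brown cylinder was at about (11.0, 2.4) and moved to about (10.1, 0.9).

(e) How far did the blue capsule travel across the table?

2.3

The blue capsule moved from about (5.3, 5.3) to (7.5, 4.6), a distance of √(2.2² + 0.7²) ≈ 2.3.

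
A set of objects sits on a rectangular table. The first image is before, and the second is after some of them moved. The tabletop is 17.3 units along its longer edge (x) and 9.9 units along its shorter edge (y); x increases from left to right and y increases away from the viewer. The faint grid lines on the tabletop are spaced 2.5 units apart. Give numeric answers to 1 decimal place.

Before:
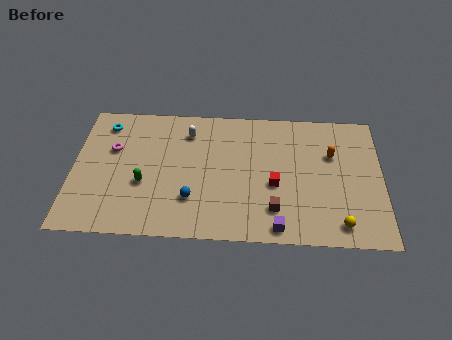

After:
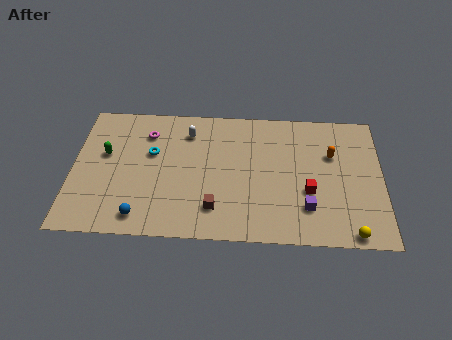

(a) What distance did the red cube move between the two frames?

1.9

The red cube moved from about (11.3, 4.1) to (13.2, 3.7), a distance of √(1.9² + 0.4²) ≈ 1.9.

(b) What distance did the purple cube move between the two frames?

2.2

The purple cube moved from about (11.5, 1.0) to (13.1, 2.5), a distance of √(1.6² + 1.5²) ≈ 2.2.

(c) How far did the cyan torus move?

3.4

The cyan torus was near (1.7, 8.2) before and (4.4, 6.1) after, so it travelled √(2.7² + 2.1²) ≈ 3.4 units.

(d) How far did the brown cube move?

3.3

The brown cube was near (11.3, 2.3) before and (8.0, 2.2) after, so it travelled √(3.3² + 0.1²) ≈ 3.3 units.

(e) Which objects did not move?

the orange capsule and the white capsule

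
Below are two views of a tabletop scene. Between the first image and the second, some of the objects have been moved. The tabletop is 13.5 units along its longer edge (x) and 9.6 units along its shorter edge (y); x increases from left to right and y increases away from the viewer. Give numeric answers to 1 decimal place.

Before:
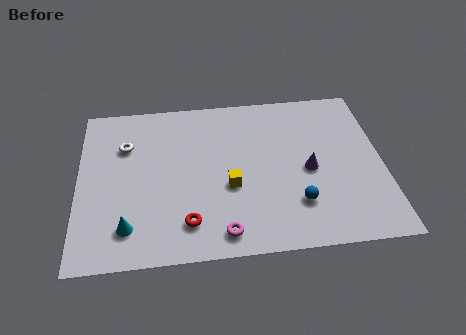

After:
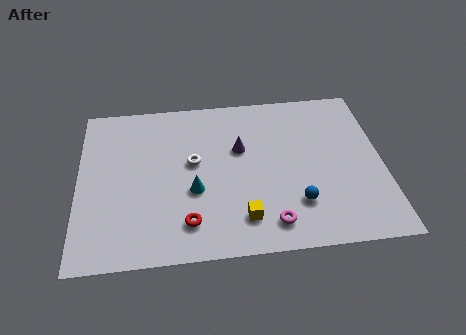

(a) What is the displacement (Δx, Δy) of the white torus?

(3.0, -1.3)

The white torus started near (2.1, 6.7) and ended near (5.1, 5.4).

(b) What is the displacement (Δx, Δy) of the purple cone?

(-3.0, 1.6)

The purple cone was at about (10.2, 4.4) and moved to about (7.2, 6.0).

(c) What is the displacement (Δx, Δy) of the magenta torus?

(2.1, 0.3)

The magenta torus started near (6.3, 1.2) and ended near (8.4, 1.5).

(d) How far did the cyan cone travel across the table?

3.4

The cyan cone was near (2.2, 1.9) before and (5.1, 3.7) after, so it travelled √(2.9² + 1.8²) ≈ 3.4 units.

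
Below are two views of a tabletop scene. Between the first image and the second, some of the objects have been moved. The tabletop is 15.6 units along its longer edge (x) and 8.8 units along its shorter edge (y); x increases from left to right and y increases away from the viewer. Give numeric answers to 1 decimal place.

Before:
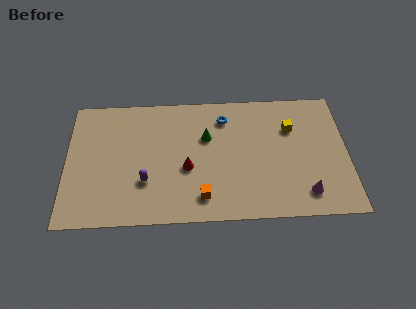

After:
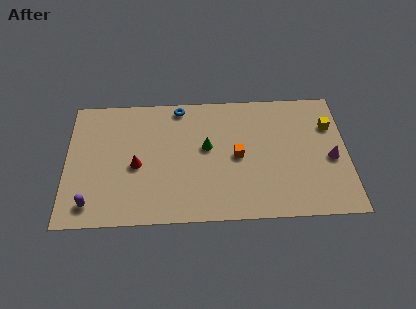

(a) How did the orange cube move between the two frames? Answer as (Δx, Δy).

(2.0, 2.7)

From the two frames, the orange cube sits at roughly (7.5, 1.6) before and (9.5, 4.3) after.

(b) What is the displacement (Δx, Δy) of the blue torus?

(-2.5, 0.9)

The blue torus started near (8.8, 7.0) and ended near (6.3, 7.9).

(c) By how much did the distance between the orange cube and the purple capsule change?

+5.3

Before: roughly 3.3 units apart; after: 8.6. That's 5.3 units further apart.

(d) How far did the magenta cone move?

2.7

The magenta cone was near (13.2, 1.6) before and (14.7, 3.9) after, so it travelled √(1.5² + 2.3²) ≈ 2.7 units.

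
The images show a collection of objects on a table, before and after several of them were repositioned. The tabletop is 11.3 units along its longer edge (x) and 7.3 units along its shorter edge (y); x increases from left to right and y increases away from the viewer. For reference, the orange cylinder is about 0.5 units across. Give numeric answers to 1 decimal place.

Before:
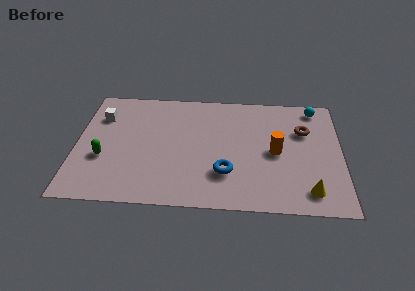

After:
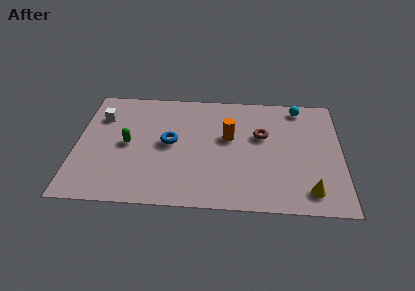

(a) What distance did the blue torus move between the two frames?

2.9

The blue torus was near (6.4, 2.1) before and (4.0, 3.8) after, so it travelled √(2.4² + 1.7²) ≈ 2.9 units.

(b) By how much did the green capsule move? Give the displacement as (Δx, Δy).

(1.0, 0.9)

From the two frames, the green capsule sits at roughly (1.2, 2.7) before and (2.2, 3.6) after.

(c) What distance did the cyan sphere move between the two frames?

0.7

The cyan sphere moved from about (10.2, 6.4) to (9.5, 6.4), a distance of √(0.7² + 0.0²) ≈ 0.7.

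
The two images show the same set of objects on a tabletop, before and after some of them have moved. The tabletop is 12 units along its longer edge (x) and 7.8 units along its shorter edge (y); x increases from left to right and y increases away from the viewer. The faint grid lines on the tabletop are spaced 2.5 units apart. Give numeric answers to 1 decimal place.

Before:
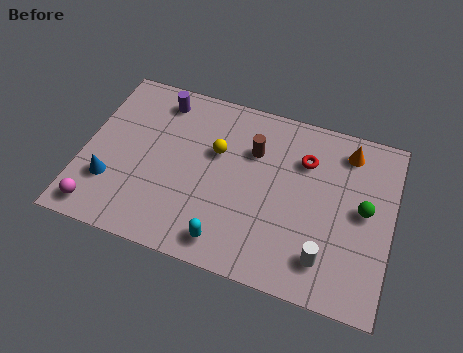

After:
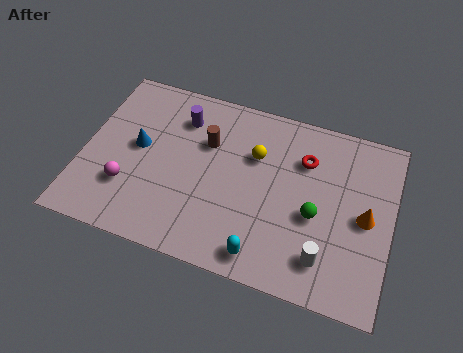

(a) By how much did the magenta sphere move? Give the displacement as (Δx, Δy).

(1.0, 1.3)

The magenta sphere was at about (0.9, 1.0) and moved to about (1.9, 2.3).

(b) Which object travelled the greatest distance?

the orange cone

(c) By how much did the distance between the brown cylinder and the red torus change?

+1.8

Before: roughly 2.0 units apart; after: 3.8. That's 1.8 units further apart.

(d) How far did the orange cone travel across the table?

2.8

The orange cone was near (10.1, 6.5) before and (11.0, 3.8) after, so it travelled √(0.9² + 2.7²) ≈ 2.8 units.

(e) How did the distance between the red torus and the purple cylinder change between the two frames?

-1.0

They were about 5.9 units apart before and 4.9 after — 1.0 units closer together.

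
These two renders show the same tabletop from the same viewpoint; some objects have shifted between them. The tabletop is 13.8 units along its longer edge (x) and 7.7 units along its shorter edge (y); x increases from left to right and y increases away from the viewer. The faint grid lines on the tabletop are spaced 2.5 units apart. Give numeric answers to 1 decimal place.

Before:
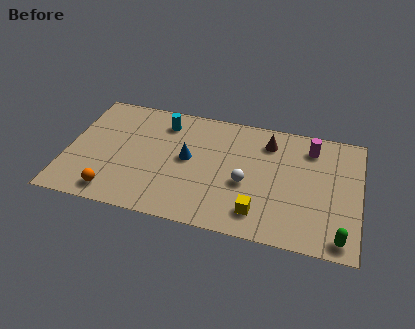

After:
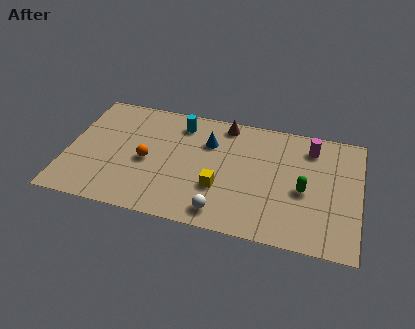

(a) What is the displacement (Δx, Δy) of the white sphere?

(-1.0, -2.1)

From the two frames, the white sphere sits at roughly (8.5, 3.2) before and (7.5, 1.1) after.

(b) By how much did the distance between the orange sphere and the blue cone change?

-1.1

They were about 4.5 units apart before and 3.4 after — 1.1 units closer together.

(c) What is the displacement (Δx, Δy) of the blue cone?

(0.9, 1.3)

The blue cone started near (5.7, 4.1) and ended near (6.6, 5.4).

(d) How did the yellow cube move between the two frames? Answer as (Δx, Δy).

(-1.9, 1.1)

The yellow cube started near (9.2, 1.5) and ended near (7.3, 2.6).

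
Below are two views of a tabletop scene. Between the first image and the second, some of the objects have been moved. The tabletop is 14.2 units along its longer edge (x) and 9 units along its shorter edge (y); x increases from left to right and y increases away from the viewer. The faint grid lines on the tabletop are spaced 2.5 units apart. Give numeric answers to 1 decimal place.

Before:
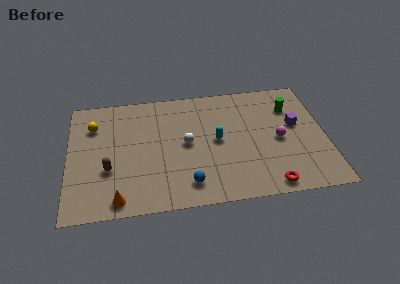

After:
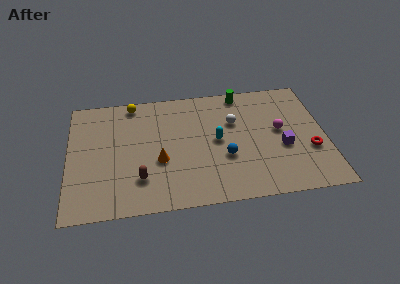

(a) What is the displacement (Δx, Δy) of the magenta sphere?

(0.1, 0.7)

The magenta sphere started near (11.6, 4.2) and ended near (11.7, 4.9).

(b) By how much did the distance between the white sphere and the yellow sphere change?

+0.5

Before: roughly 5.5 units apart; after: 6.0. That's 0.5 units further apart.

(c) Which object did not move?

the cyan capsule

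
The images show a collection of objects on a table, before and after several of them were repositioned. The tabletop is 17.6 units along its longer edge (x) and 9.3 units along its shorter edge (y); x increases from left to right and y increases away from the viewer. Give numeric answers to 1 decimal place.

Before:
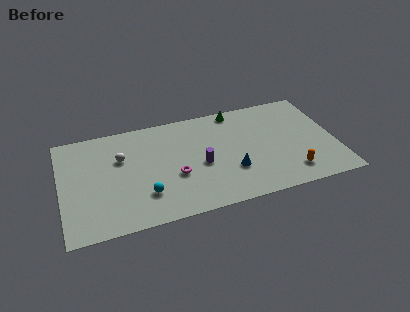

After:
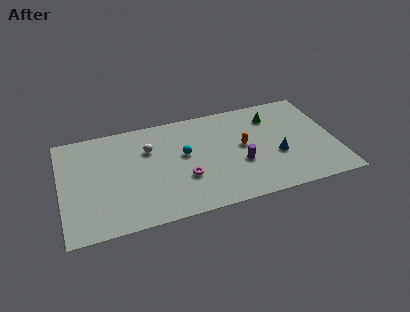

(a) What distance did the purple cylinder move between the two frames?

2.6

The purple cylinder was near (8.9, 4.1) before and (11.4, 3.5) after, so it travelled √(2.5² + 0.6²) ≈ 2.6 units.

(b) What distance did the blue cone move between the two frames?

3.1

The blue cone moved from about (10.8, 3.0) to (13.8, 3.6), a distance of √(3.0² + 0.6²) ≈ 3.1.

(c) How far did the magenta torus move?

0.7

From (7.2, 3.6) to (7.8, 3.2), the magenta torus covered √(0.6² + 0.4²) ≈ 0.7 units.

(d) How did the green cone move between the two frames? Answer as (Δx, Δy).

(2.3, -1.2)

The green cone was at about (11.5, 8.4) and moved to about (13.8, 7.2).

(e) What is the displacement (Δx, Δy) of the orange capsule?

(-2.8, 3.2)

The orange capsule was at about (14.5, 1.8) and moved to about (11.7, 5.0).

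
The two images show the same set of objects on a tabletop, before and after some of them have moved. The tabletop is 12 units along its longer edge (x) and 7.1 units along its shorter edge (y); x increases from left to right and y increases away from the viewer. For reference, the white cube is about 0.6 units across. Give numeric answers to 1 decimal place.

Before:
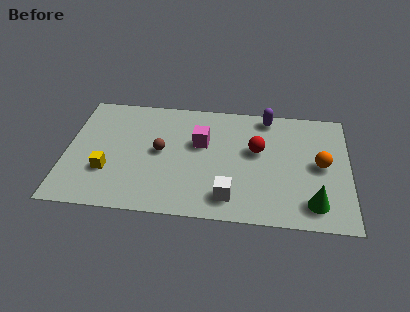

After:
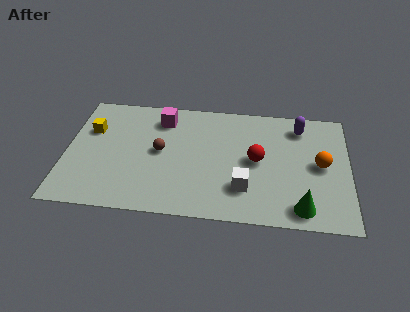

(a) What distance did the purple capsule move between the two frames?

1.5

The purple capsule moved from about (8.5, 6.3) to (9.9, 5.8), a distance of √(1.4² + 0.5²) ≈ 1.5.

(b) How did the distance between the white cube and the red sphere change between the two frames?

-1.3

Before: roughly 3.1 units apart; after: 1.8. That's 1.3 units closer together.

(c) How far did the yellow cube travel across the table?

2.5

The yellow cube was near (1.8, 2.3) before and (1.0, 4.7) after, so it travelled √(0.8² + 2.4²) ≈ 2.5 units.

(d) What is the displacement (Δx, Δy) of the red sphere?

(0.0, -0.6)

From the two frames, the red sphere sits at roughly (8.1, 4.2) before and (8.1, 3.6) after.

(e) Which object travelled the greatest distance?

the yellow cube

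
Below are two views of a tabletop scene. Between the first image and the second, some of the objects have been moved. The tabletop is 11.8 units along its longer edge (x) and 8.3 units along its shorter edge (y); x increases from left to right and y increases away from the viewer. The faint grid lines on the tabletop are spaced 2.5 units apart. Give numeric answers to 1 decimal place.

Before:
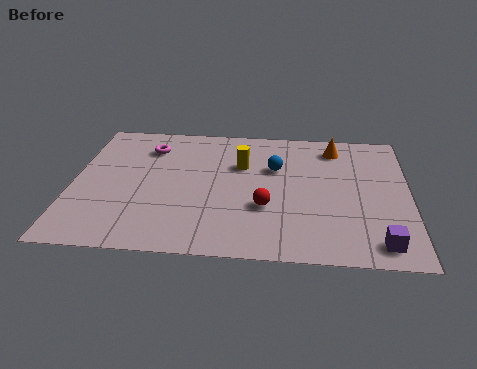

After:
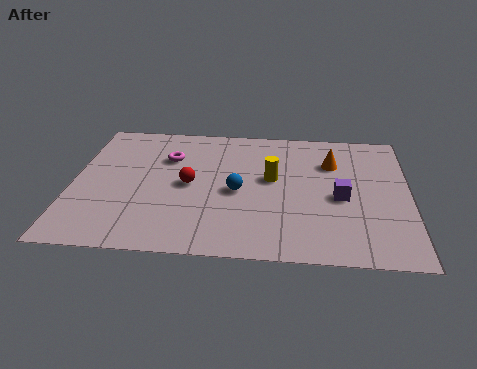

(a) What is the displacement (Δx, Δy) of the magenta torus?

(0.7, -0.6)

The magenta torus started near (2.6, 6.4) and ended near (3.3, 5.8).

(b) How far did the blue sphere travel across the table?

2.1

The blue sphere was near (7.1, 5.4) before and (5.8, 3.8) after, so it travelled √(1.3² + 1.6²) ≈ 2.1 units.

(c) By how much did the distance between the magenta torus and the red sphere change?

-3.6

They were about 5.5 units apart before and 1.9 after — 3.6 units closer together.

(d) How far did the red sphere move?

3.0

The red sphere moved from about (6.8, 2.9) to (4.1, 4.1), a distance of √(2.7² + 1.2²) ≈ 3.0.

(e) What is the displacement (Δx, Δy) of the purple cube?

(-1.3, 2.6)

The purple cube started near (10.7, 1.1) and ended near (9.4, 3.7).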